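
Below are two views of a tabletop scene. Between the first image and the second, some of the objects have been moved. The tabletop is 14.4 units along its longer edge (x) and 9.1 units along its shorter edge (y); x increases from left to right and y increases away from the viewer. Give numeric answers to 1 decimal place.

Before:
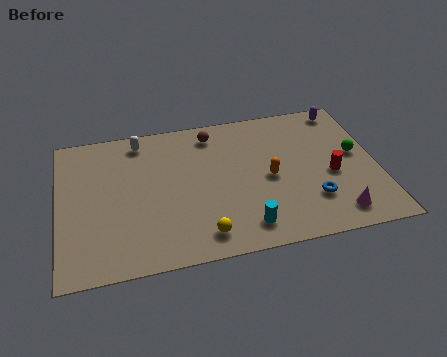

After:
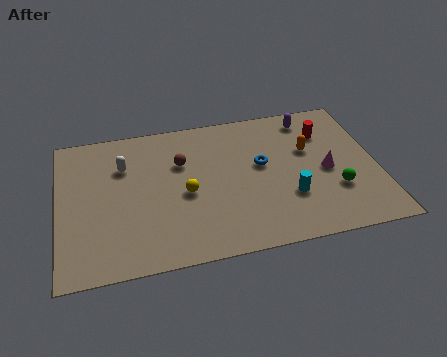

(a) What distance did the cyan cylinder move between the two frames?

2.5

The cyan cylinder was near (8.2, 1.5) before and (10.3, 2.9) after, so it travelled √(2.1² + 1.4²) ≈ 2.5 units.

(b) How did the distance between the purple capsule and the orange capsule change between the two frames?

-3.2

They were about 5.3 units apart before and 2.1 after — 3.2 units closer together.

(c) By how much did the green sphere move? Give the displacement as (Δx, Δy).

(-1.1, -2.1)

From the two frames, the green sphere sits at roughly (13.5, 5.0) before and (12.4, 2.9) after.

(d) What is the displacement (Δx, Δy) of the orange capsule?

(1.9, 1.4)

The orange capsule was at about (9.5, 4.3) and moved to about (11.4, 5.7).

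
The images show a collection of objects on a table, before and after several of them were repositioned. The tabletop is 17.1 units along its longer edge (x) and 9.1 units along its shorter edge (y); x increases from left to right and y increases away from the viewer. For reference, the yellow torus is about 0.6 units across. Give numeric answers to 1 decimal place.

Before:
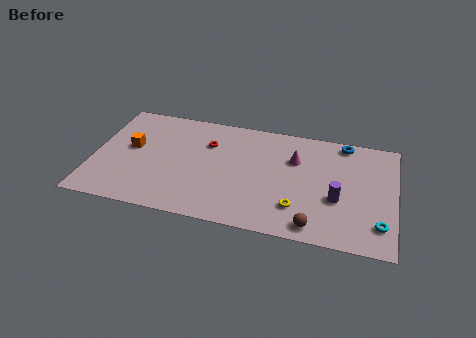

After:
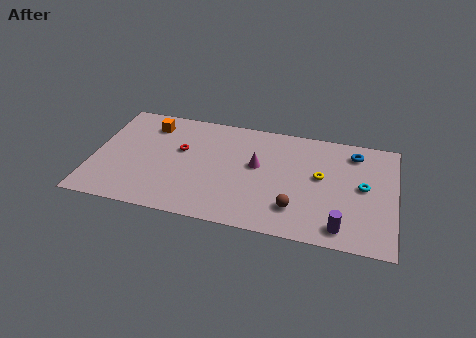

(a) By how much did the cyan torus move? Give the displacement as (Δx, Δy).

(-1.0, 2.8)

From the two frames, the cyan torus sits at roughly (16.3, 2.0) before and (15.3, 4.8) after.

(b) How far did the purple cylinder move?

2.2

The purple cylinder moved from about (13.9, 3.5) to (14.2, 1.3), a distance of √(0.3² + 2.2²) ≈ 2.2.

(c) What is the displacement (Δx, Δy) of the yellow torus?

(1.2, 2.8)

The yellow torus was at about (11.7, 2.3) and moved to about (12.9, 5.1).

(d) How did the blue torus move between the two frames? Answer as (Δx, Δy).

(0.6, -0.7)

The blue torus started near (14.1, 8.2) and ended near (14.7, 7.5).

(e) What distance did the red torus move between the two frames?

1.7

From (6.4, 6.4) to (4.9, 5.5), the red torus covered √(1.5² + 0.9²) ≈ 1.7 units.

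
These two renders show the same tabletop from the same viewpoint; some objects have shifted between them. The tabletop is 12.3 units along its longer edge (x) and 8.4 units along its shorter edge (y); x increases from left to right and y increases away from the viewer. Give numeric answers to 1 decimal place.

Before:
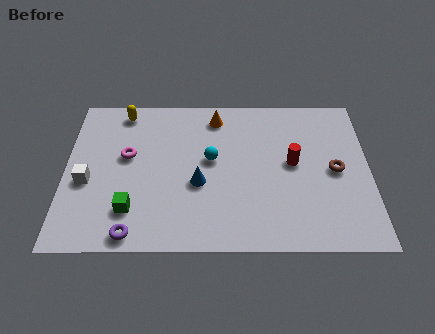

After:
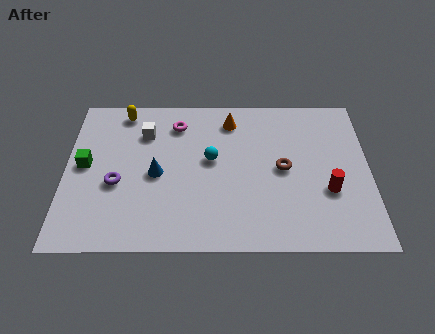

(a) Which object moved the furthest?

the white cube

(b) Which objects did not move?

the yellow capsule and the cyan sphere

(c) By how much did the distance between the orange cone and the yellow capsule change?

+0.6

They were about 3.8 units apart before and 4.4 after — 0.6 units further apart.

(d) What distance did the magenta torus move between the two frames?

2.7

The magenta torus moved from about (2.5, 4.9) to (4.5, 6.7), a distance of √(2.0² + 1.8²) ≈ 2.7.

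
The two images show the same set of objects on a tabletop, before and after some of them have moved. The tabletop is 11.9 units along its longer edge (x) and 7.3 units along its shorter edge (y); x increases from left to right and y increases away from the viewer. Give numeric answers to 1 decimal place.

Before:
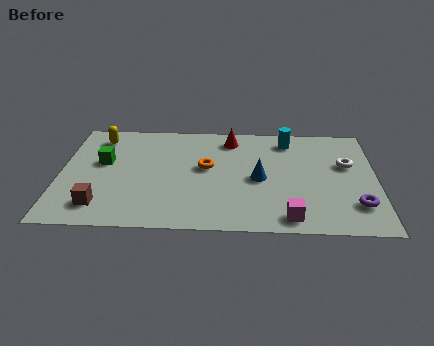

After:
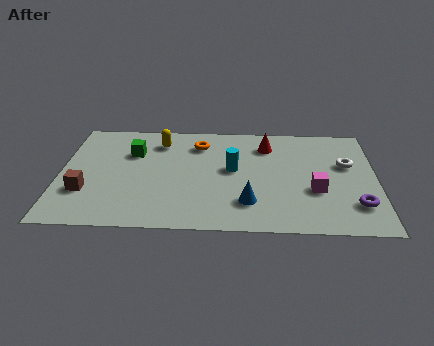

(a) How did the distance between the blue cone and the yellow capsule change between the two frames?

-1.4

Before: roughly 6.6 units apart; after: 5.2. That's 1.4 units closer together.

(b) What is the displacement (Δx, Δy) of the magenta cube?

(1.0, 1.8)

The magenta cube was at about (8.6, 0.9) and moved to about (9.6, 2.7).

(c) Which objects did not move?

the purple torus and the white torus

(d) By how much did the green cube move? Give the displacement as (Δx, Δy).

(1.1, 0.7)

The green cube was at about (1.6, 4.3) and moved to about (2.7, 5.0).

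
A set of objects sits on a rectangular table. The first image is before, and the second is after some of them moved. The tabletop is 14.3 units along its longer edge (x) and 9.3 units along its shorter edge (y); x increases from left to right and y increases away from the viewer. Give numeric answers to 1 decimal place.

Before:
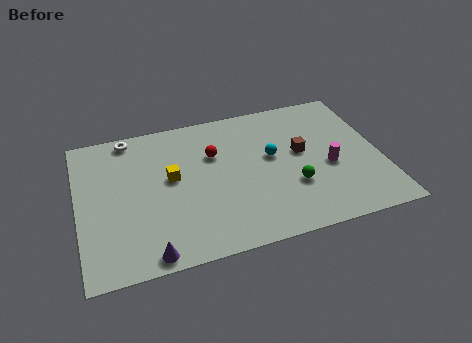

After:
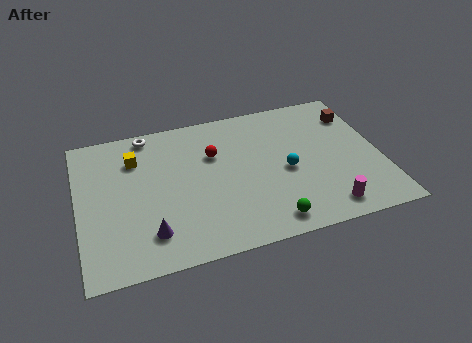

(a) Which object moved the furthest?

the brown cube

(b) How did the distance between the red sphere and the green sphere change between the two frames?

+0.8

They were about 4.7 units apart before and 5.5 after — 0.8 units further apart.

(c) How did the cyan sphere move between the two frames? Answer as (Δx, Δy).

(0.6, -1.1)

From the two frames, the cyan sphere sits at roughly (9.2, 5.3) before and (9.8, 4.2) after.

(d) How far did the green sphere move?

2.3

From (10.0, 3.1) to (8.7, 1.2), the green sphere covered √(1.3² + 1.9²) ≈ 2.3 units.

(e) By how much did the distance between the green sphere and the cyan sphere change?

+0.9

The distance was about 2.3 in the first image and 3.2 in the second, so they moved 0.9 units further apart.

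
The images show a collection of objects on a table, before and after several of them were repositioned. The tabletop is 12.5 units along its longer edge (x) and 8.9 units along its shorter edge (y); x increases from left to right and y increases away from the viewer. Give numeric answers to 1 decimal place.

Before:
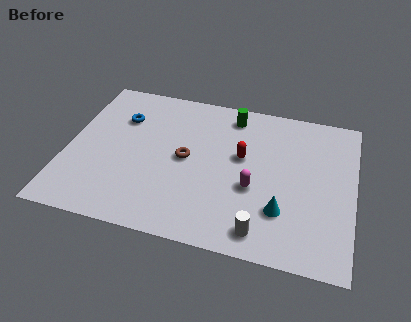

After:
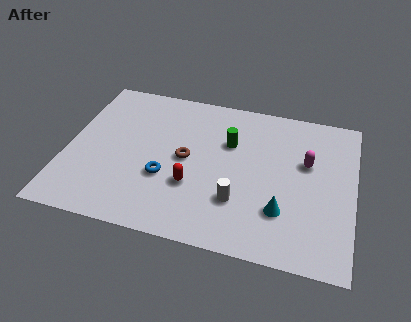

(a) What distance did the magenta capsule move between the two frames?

3.0

The magenta capsule moved from about (8.2, 3.5) to (10.4, 5.5), a distance of √(2.2² + 2.0²) ≈ 3.0.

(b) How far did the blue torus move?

3.8

From (2.2, 6.3) to (4.4, 3.2), the blue torus covered √(2.2² + 3.1²) ≈ 3.8 units.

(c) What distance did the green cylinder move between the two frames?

1.7

From (7.0, 7.6) to (7.0, 5.9), the green cylinder covered √(0.0² + 1.7²) ≈ 1.7 units.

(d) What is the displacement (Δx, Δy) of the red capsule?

(-2.0, -2.2)

The red capsule started near (7.6, 5.2) and ended near (5.6, 3.0).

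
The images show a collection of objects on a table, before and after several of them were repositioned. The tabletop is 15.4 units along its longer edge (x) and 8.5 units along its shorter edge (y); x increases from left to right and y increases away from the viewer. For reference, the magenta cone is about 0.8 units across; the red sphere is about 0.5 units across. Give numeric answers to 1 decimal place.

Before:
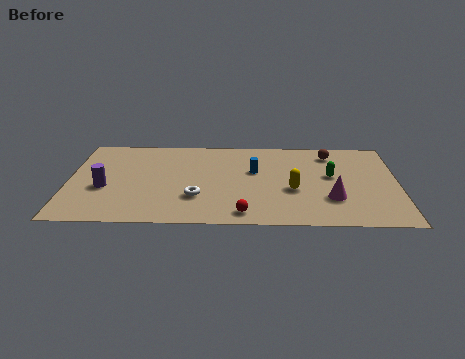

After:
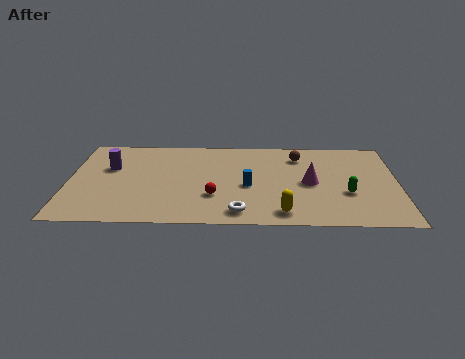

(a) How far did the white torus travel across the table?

2.4

The white torus moved from about (6.0, 2.6) to (8.0, 1.2), a distance of √(2.0² + 1.4²) ≈ 2.4.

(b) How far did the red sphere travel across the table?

2.1

From (8.2, 1.1) to (6.8, 2.7), the red sphere covered √(1.4² + 1.6²) ≈ 2.1 units.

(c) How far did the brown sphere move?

1.5

From (12.3, 7.0) to (10.8, 6.7), the brown sphere covered √(1.5² + 0.3²) ≈ 1.5 units.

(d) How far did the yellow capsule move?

2.3

From (10.5, 3.4) to (10.0, 1.2), the yellow capsule covered √(0.5² + 2.2²) ≈ 2.3 units.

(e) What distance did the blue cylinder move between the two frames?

1.5

The blue cylinder moved from about (8.7, 5.2) to (8.4, 3.7), a distance of √(0.3² + 1.5²) ≈ 1.5.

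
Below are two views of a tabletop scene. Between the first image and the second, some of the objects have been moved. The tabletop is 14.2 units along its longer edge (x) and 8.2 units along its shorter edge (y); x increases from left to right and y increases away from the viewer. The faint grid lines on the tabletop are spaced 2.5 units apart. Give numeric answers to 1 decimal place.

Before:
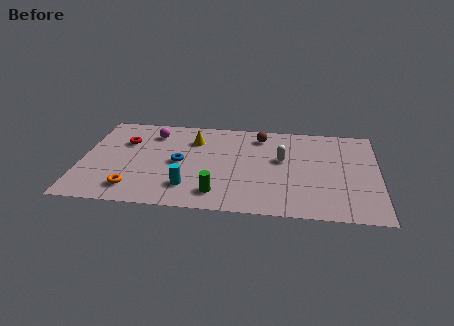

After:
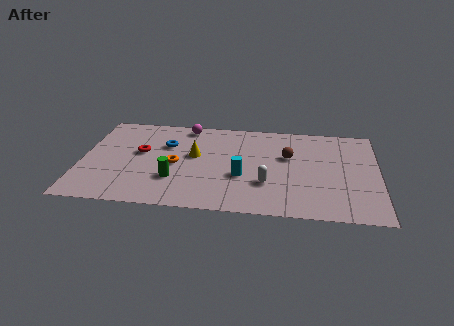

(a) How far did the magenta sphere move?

1.8

The magenta sphere was near (3.3, 6.5) before and (4.9, 7.3) after, so it travelled √(1.6² + 0.8²) ≈ 1.8 units.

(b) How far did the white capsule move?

2.3

The white capsule was near (9.6, 4.8) before and (8.9, 2.6) after, so it travelled √(0.7² + 2.2²) ≈ 2.3 units.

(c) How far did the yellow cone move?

1.4

From (5.3, 6.1) to (5.4, 4.7), the yellow cone covered √(0.1² + 1.4²) ≈ 1.4 units.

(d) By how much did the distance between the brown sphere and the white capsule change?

+0.4

The distance was about 2.3 in the first image and 2.7 in the second, so they moved 0.4 units further apart.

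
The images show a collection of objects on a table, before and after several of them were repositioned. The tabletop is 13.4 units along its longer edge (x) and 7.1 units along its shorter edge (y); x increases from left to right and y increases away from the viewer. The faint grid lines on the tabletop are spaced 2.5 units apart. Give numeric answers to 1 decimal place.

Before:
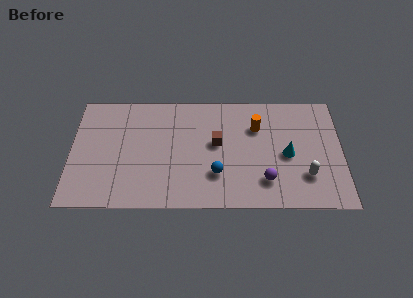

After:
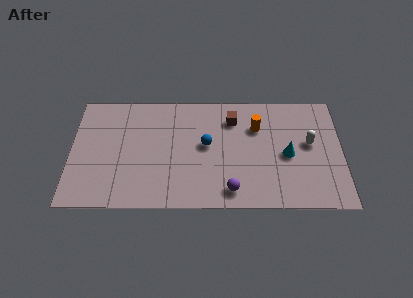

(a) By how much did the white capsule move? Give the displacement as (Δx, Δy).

(0.2, 2.0)

The white capsule was at about (11.6, 2.0) and moved to about (11.8, 4.0).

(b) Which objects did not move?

the cyan cone and the orange cylinder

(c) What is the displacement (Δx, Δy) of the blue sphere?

(-0.5, 1.8)

The blue sphere started near (7.2, 2.1) and ended near (6.7, 3.9).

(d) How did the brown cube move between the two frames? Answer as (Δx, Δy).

(0.8, 1.5)

The brown cube was at about (7.2, 4.0) and moved to about (8.0, 5.5).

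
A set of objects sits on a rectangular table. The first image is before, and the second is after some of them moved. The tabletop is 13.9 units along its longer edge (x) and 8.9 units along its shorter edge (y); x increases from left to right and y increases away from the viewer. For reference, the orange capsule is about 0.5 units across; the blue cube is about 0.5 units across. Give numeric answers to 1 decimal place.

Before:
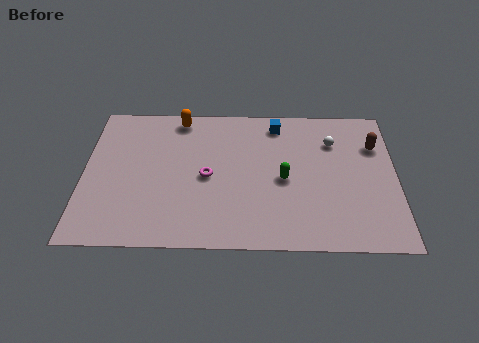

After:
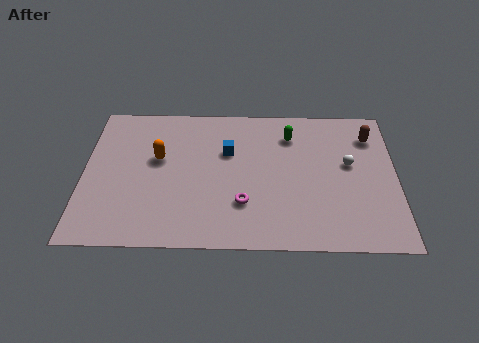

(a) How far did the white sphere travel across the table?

1.6

The white sphere was near (11.1, 6.5) before and (11.8, 5.1) after, so it travelled √(0.7² + 1.4²) ≈ 1.6 units.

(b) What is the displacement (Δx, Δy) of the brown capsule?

(-0.2, 0.6)

The brown capsule started near (13.0, 6.3) and ended near (12.8, 6.9).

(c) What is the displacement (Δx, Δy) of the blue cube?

(-2.2, -1.8)

The blue cube started near (8.6, 7.6) and ended near (6.4, 5.8).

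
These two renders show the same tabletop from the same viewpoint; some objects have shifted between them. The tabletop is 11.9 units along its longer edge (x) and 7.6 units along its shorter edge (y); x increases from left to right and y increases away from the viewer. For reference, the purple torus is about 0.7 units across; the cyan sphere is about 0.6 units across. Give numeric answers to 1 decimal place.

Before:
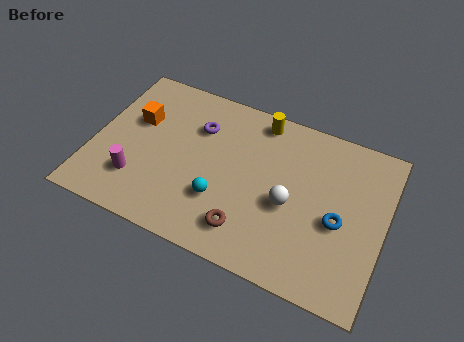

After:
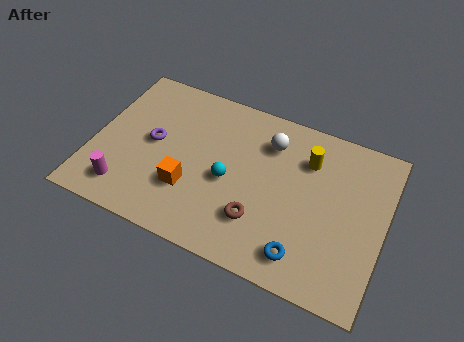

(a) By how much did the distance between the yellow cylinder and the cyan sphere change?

-0.7

The distance was about 4.4 in the first image and 3.7 in the second, so they moved 0.7 units closer together.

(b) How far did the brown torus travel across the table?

0.7

The brown torus moved from about (6.6, 1.5) to (7.0, 2.1), a distance of √(0.4² + 0.6²) ≈ 0.7.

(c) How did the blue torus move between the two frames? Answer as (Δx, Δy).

(-1.2, -2.0)

The blue torus was at about (10.1, 3.3) and moved to about (8.9, 1.3).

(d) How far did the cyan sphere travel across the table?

1.0

The cyan sphere was near (5.4, 2.4) before and (5.6, 3.4) after, so it travelled √(0.2² + 1.0²) ≈ 1.0 units.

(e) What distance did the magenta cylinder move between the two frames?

0.7

The magenta cylinder moved from about (2.0, 2.0) to (1.6, 1.4), a distance of √(0.4² + 0.6²) ≈ 0.7.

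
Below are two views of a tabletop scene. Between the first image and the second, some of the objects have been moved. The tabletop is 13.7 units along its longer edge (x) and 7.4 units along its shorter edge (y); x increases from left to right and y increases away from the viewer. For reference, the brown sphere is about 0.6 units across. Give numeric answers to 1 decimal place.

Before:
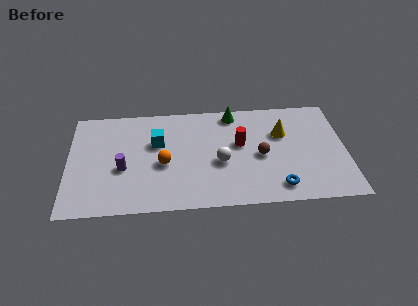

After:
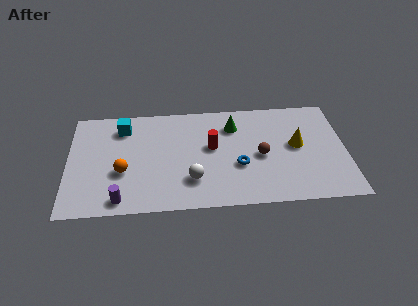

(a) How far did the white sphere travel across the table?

1.8

The white sphere was near (7.5, 3.1) before and (6.1, 2.0) after, so it travelled √(1.4² + 1.1²) ≈ 1.8 units.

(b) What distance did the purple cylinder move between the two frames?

2.1

The purple cylinder was near (2.7, 3.0) before and (2.6, 0.9) after, so it travelled √(0.1² + 2.1²) ≈ 2.1 units.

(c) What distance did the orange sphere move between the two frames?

2.0

The orange sphere was near (4.7, 3.2) before and (2.7, 2.8) after, so it travelled √(2.0² + 0.4²) ≈ 2.0 units.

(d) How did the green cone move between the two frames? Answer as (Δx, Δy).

(0.0, -0.9)

The green cone started near (8.2, 6.5) and ended near (8.2, 5.6).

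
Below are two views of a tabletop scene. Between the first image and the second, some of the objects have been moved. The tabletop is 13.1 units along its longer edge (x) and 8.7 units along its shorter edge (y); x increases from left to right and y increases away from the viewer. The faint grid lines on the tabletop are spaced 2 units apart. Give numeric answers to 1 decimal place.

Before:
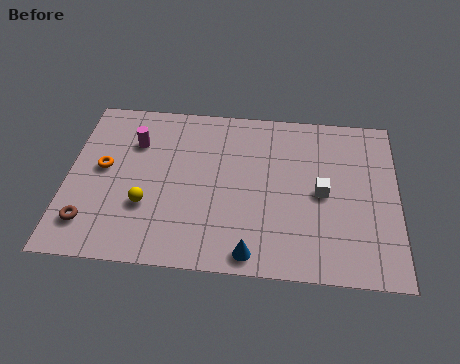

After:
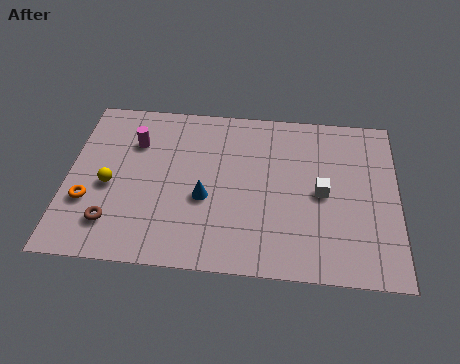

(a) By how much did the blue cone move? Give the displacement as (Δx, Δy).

(-1.9, 2.6)

The blue cone started near (7.4, 0.9) and ended near (5.5, 3.5).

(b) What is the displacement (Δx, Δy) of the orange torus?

(-0.5, -1.8)

From the two frames, the orange torus sits at roughly (1.4, 4.7) before and (0.9, 2.9) after.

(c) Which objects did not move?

the white cube and the magenta cylinder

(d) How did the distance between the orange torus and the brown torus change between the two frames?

-1.5

The distance was about 2.9 in the first image and 1.4 in the second, so they moved 1.5 units closer together.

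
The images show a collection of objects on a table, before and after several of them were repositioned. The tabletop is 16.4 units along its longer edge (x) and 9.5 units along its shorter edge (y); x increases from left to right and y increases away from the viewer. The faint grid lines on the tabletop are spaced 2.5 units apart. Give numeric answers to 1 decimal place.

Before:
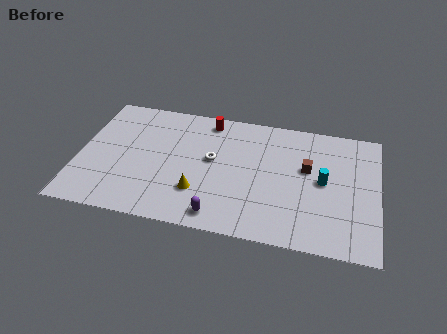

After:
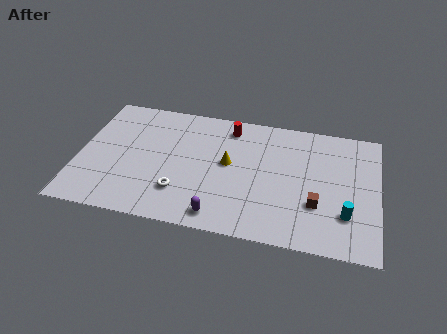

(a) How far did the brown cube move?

2.7

The brown cube was near (12.5, 5.7) before and (13.1, 3.1) after, so it travelled √(0.6² + 2.6²) ≈ 2.7 units.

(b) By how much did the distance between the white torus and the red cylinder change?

+3.0

They were about 3.0 units apart before and 6.0 after — 3.0 units further apart.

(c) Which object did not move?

the purple capsule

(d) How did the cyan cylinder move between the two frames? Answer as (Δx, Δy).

(1.3, -2.2)

The cyan cylinder started near (13.4, 4.9) and ended near (14.7, 2.7).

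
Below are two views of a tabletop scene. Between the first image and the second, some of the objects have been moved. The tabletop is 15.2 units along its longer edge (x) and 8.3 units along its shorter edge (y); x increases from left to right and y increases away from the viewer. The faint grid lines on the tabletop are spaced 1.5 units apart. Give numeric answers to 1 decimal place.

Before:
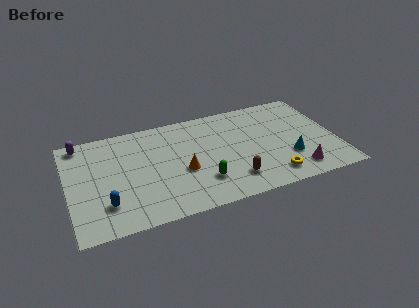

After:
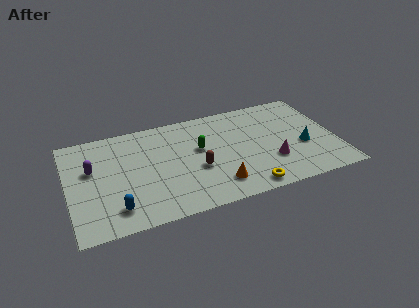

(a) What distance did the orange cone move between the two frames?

2.5

The orange cone moved from about (6.4, 3.4) to (8.2, 1.7), a distance of √(1.8² + 1.7²) ≈ 2.5.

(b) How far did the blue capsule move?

0.7

The blue capsule moved from about (2.0, 2.1) to (2.5, 1.6), a distance of √(0.5² + 0.5²) ≈ 0.7.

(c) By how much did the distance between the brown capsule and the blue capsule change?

-2.1

They were about 7.1 units apart before and 5.0 after — 2.1 units closer together.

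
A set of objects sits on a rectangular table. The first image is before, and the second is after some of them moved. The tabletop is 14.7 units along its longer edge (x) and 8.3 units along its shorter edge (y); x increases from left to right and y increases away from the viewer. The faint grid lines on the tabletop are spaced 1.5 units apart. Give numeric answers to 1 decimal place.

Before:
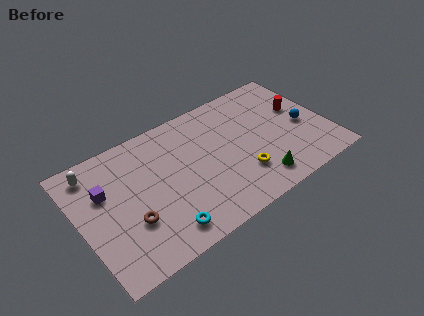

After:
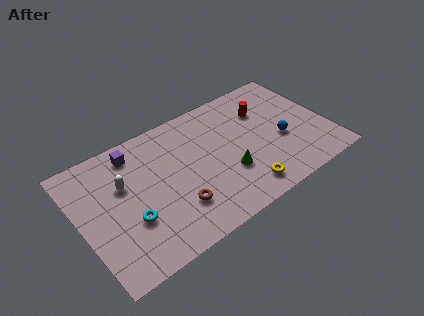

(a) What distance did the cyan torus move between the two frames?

2.3

The cyan torus was near (4.3, 1.3) before and (2.7, 2.9) after, so it travelled √(1.6² + 1.6²) ≈ 2.3 units.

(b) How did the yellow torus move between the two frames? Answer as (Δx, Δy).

(-0.1, -1.0)

The yellow torus was at about (9.2, 2.3) and moved to about (9.1, 1.3).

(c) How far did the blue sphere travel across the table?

1.4

From (13.3, 3.7) to (11.9, 3.4), the blue sphere covered √(1.4² + 0.3²) ≈ 1.4 units.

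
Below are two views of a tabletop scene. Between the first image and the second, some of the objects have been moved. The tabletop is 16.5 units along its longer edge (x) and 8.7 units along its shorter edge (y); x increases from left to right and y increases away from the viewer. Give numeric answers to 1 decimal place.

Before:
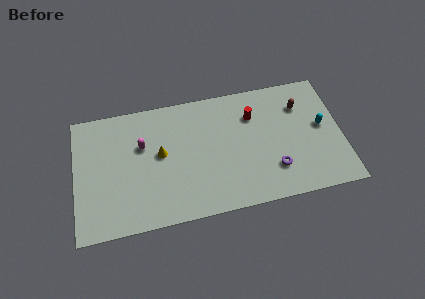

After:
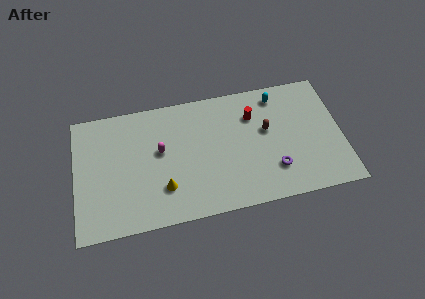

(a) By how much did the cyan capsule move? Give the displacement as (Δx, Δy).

(-2.6, 2.7)

From the two frames, the cyan capsule sits at roughly (15.3, 4.7) before and (12.7, 7.4) after.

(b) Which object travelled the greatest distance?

the cyan capsule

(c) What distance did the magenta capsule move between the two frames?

1.3

The magenta capsule was near (4.2, 5.6) before and (5.3, 5.0) after, so it travelled √(1.1² + 0.6²) ≈ 1.3 units.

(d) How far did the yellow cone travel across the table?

2.4

The yellow cone was near (5.3, 4.8) before and (5.4, 2.4) after, so it travelled √(0.1² + 2.4²) ≈ 2.4 units.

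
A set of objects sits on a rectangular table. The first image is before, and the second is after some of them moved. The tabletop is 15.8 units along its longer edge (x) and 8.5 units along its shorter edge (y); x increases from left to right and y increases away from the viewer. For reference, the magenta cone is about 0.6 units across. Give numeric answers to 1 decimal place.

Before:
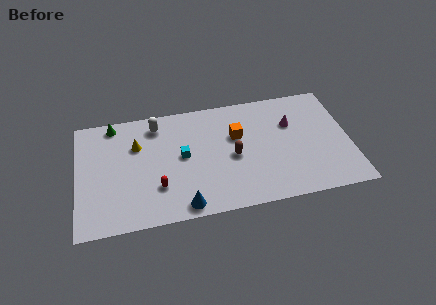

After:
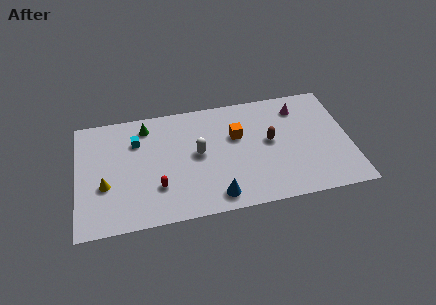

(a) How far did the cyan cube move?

3.1

From (6.1, 4.5) to (3.5, 6.1), the cyan cube covered √(2.6² + 1.6²) ≈ 3.1 units.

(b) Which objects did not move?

the red capsule and the orange cube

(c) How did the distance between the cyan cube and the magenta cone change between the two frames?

+3.0

They were about 6.5 units apart before and 9.5 after — 3.0 units further apart.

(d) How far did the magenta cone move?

1.2

The magenta cone moved from about (12.5, 5.7) to (13.0, 6.8), a distance of √(0.5² + 1.1²) ≈ 1.2.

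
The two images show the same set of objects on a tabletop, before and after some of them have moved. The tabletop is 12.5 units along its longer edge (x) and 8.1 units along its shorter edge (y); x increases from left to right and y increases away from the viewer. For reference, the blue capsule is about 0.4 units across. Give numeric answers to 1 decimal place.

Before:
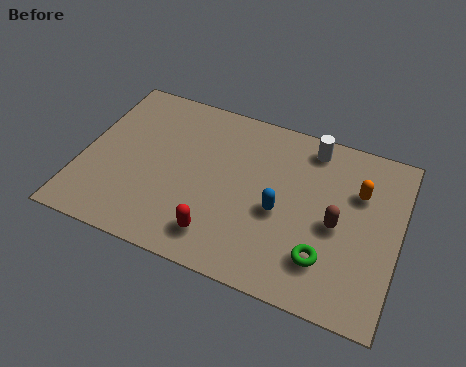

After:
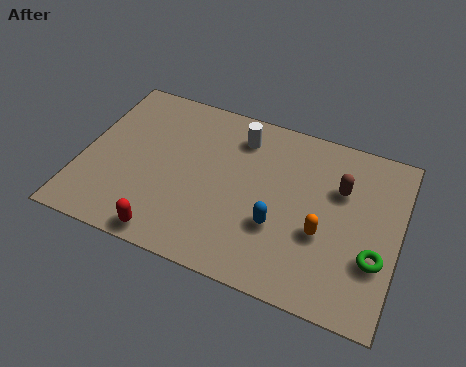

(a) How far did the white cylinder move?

2.8

The white cylinder moved from about (8.8, 7.0) to (6.0, 6.5), a distance of √(2.8² + 0.5²) ≈ 2.8.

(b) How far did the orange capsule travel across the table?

2.7

From (10.8, 5.5) to (9.6, 3.1), the orange capsule covered √(1.2² + 2.4²) ≈ 2.7 units.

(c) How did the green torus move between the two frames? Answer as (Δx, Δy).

(1.9, 0.7)

From the two frames, the green torus sits at roughly (9.8, 2.0) before and (11.7, 2.7) after.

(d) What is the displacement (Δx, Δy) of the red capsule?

(-1.9, -0.7)

From the two frames, the red capsule sits at roughly (5.7, 1.5) before and (3.8, 0.8) after.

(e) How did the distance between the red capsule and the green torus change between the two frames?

+4.0

They were about 4.1 units apart before and 8.1 after — 4.0 units further apart.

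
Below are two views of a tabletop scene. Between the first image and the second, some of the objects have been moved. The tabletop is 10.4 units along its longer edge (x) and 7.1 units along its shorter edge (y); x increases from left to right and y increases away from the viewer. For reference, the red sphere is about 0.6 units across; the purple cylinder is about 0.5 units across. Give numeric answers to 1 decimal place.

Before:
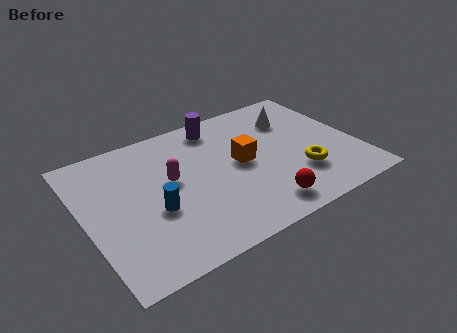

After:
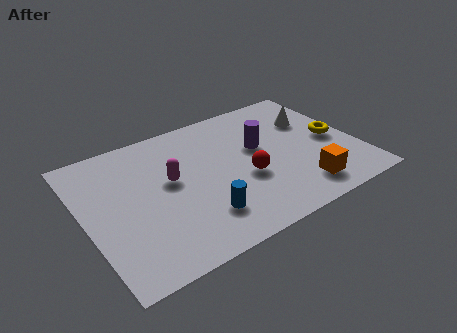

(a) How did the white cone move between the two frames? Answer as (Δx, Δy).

(0.7, -0.4)

From the two frames, the white cone sits at roughly (8.3, 5.2) before and (9.0, 4.8) after.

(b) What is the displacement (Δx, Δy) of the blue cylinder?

(1.6, -1.1)

From the two frames, the blue cylinder sits at roughly (2.5, 2.8) before and (4.1, 1.7) after.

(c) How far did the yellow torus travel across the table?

2.1

The yellow torus moved from about (8.0, 2.1) to (9.6, 3.4), a distance of √(1.6² + 1.3²) ≈ 2.1.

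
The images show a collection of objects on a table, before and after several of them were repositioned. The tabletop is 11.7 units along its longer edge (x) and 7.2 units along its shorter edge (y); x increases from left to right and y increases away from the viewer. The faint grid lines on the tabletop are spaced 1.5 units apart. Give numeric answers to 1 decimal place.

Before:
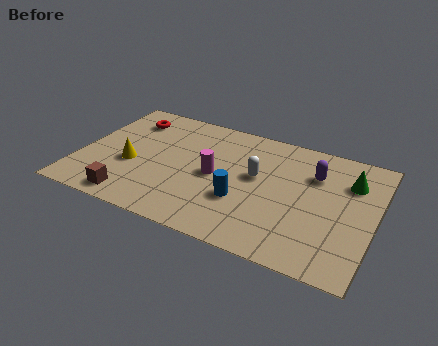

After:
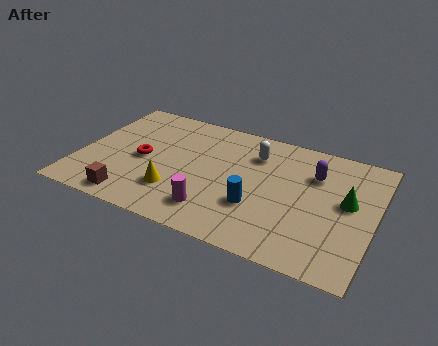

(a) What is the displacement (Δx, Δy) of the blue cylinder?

(0.6, -0.1)

From the two frames, the blue cylinder sits at roughly (6.6, 2.5) before and (7.2, 2.4) after.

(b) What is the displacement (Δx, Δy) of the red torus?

(0.9, -2.3)

The red torus started near (1.6, 5.7) and ended near (2.5, 3.4).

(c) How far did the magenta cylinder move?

2.0

The magenta cylinder was near (5.4, 3.5) before and (5.6, 1.5) after, so it travelled √(0.2² + 2.0²) ≈ 2.0 units.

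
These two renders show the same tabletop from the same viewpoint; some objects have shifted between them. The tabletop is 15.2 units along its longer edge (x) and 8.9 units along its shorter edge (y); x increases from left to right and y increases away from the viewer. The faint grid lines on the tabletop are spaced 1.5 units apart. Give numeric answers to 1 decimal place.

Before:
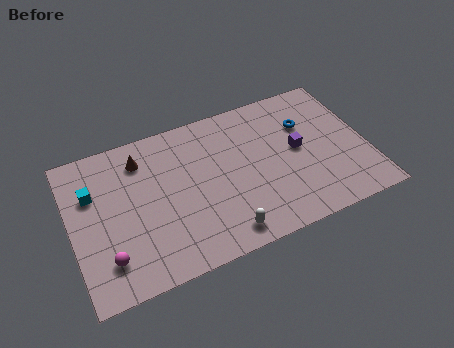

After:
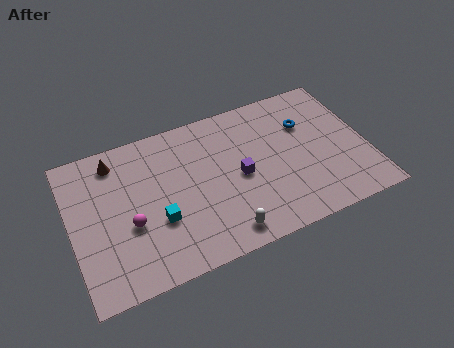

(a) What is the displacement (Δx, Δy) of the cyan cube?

(3.1, -2.8)

The cyan cube started near (1.2, 6.0) and ended near (4.3, 3.2).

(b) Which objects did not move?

the white capsule and the blue torus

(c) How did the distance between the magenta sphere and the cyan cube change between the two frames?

-2.6

Before: roughly 4.0 units apart; after: 1.4. That's 2.6 units closer together.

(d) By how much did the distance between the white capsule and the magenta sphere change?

-0.8

The distance was about 5.9 in the first image and 5.1 in the second, so they moved 0.8 units closer together.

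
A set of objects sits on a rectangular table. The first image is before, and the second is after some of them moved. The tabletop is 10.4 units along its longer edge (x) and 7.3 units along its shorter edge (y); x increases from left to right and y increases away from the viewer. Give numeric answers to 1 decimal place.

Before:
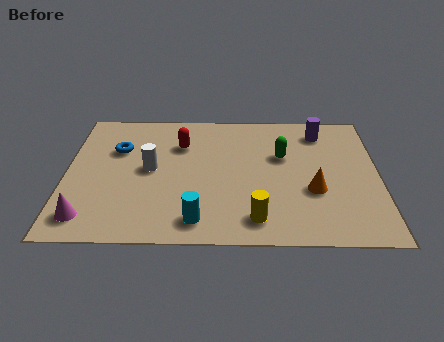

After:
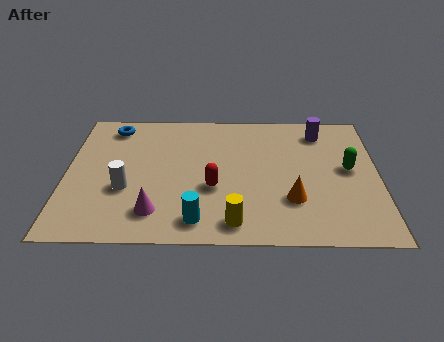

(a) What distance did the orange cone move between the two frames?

0.9

The orange cone was near (8.2, 2.7) before and (7.5, 2.2) after, so it travelled √(0.7² + 0.5²) ≈ 0.9 units.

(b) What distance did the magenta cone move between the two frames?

2.2

The magenta cone moved from about (0.8, 1.2) to (3.0, 1.5), a distance of √(2.2² + 0.3²) ≈ 2.2.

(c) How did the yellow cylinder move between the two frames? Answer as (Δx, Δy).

(-0.7, -0.2)

From the two frames, the yellow cylinder sits at roughly (6.3, 1.2) before and (5.6, 1.0) after.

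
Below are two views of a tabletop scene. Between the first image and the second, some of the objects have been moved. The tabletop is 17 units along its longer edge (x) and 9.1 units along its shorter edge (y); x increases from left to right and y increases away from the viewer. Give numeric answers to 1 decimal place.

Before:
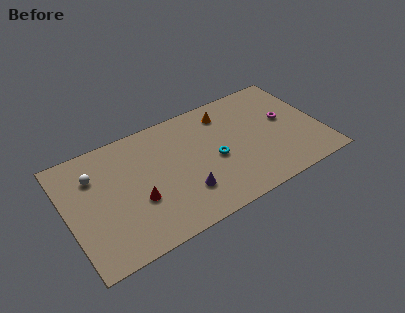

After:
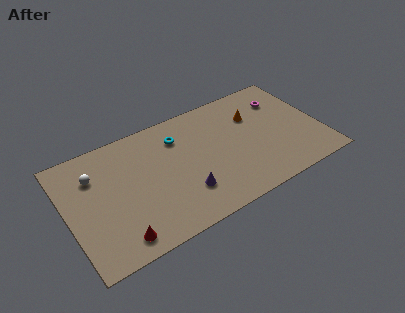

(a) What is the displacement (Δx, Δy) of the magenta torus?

(0.1, 1.7)

The magenta torus started near (14.8, 5.1) and ended near (14.9, 6.8).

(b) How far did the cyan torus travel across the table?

3.5

From (9.8, 4.1) to (7.7, 6.9), the cyan torus covered √(2.1² + 2.8²) ≈ 3.5 units.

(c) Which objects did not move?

the white sphere and the purple cone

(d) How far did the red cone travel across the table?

2.6

The red cone was near (4.5, 3.4) before and (2.9, 1.3) after, so it travelled √(1.6² + 2.1²) ≈ 2.6 units.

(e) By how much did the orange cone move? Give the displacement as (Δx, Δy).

(1.8, -1.1)

The orange cone was at about (11.0, 7.4) and moved to about (12.8, 6.3).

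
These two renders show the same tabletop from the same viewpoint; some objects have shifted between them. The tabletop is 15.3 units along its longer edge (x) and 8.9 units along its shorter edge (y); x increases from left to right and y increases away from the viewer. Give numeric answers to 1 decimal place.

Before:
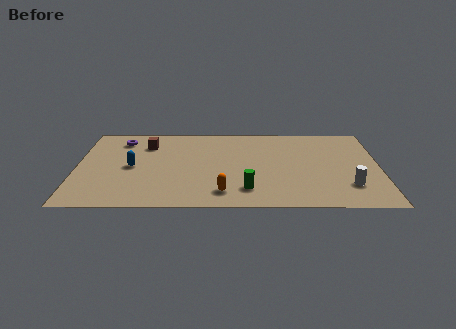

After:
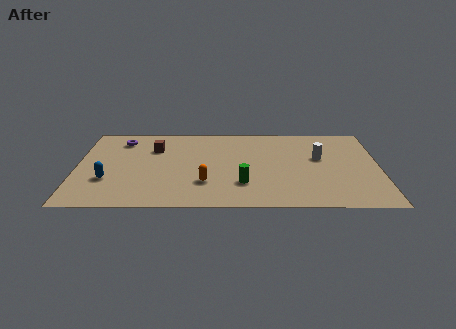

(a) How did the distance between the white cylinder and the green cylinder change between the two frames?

-0.3

Before: roughly 5.1 units apart; after: 4.8. That's 0.3 units closer together.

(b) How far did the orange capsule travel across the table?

1.3

The orange capsule moved from about (7.4, 1.6) to (6.5, 2.6), a distance of √(0.9² + 1.0²) ≈ 1.3.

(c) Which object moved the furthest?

the white cylinder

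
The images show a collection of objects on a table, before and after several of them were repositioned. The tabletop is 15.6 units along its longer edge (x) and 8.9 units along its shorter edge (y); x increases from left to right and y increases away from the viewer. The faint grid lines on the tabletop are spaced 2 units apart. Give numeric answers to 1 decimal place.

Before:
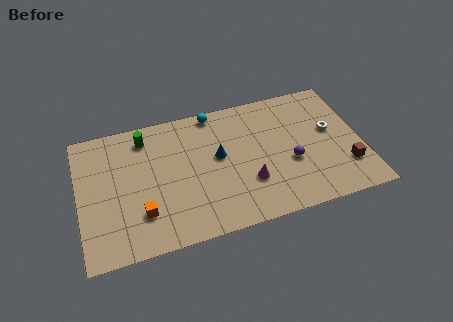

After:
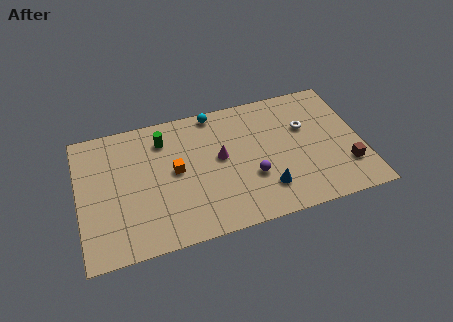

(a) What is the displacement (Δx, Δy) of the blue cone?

(2.4, -2.9)

The blue cone was at about (7.7, 5.0) and moved to about (10.1, 2.1).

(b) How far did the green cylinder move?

1.1

From (3.8, 7.4) to (4.8, 7.0), the green cylinder covered √(1.0² + 0.4²) ≈ 1.1 units.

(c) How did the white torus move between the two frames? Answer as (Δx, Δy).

(-1.4, 0.6)

The white torus started near (14.0, 5.1) and ended near (12.6, 5.7).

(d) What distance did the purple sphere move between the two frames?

2.2

From (11.6, 3.5) to (9.4, 3.1), the purple sphere covered √(2.2² + 0.4²) ≈ 2.2 units.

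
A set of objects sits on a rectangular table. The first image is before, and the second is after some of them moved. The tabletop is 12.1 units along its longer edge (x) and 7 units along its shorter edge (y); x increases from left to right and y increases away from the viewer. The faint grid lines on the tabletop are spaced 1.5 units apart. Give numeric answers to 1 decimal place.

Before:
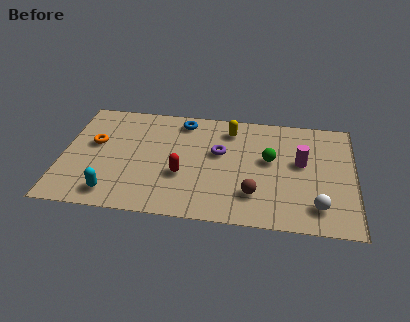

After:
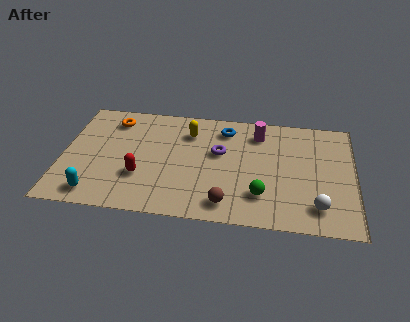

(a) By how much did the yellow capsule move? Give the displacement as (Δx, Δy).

(-1.7, -0.4)

The yellow capsule started near (6.9, 5.7) and ended near (5.2, 5.3).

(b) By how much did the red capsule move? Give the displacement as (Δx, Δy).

(-1.7, -0.3)

From the two frames, the red capsule sits at roughly (5.0, 2.6) before and (3.3, 2.3) after.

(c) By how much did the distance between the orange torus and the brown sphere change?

-0.4

The distance was about 7.1 in the first image and 6.7 in the second, so they moved 0.4 units closer together.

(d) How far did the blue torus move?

1.8

The blue torus was near (4.9, 6.0) before and (6.7, 5.7) after, so it travelled √(1.8² + 0.3²) ≈ 1.8 units.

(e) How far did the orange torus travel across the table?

1.7

From (1.3, 4.1) to (2.0, 5.7), the orange torus covered √(0.7² + 1.6²) ≈ 1.7 units.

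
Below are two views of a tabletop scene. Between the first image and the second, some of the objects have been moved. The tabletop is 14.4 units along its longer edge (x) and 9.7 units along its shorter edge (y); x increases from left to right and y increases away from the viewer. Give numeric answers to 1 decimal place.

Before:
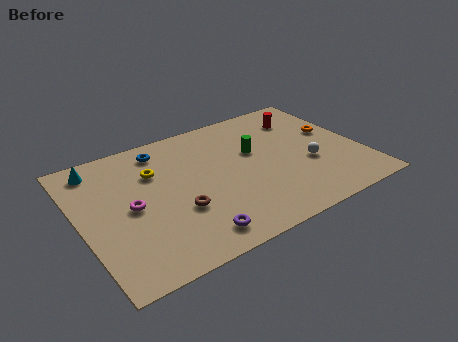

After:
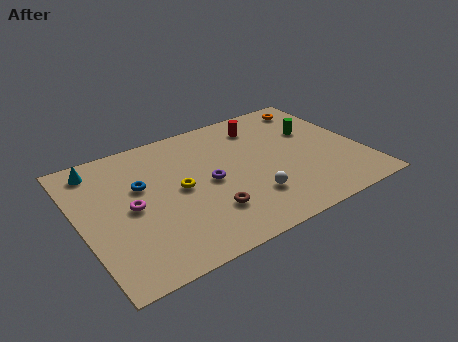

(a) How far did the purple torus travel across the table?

3.6

From (5.1, 1.4) to (6.5, 4.7), the purple torus covered √(1.4² + 3.3²) ≈ 3.6 units.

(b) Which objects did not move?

the magenta torus and the cyan cone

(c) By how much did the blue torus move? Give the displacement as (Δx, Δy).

(-1.4, -2.2)

The blue torus started near (4.6, 8.2) and ended near (3.2, 6.0).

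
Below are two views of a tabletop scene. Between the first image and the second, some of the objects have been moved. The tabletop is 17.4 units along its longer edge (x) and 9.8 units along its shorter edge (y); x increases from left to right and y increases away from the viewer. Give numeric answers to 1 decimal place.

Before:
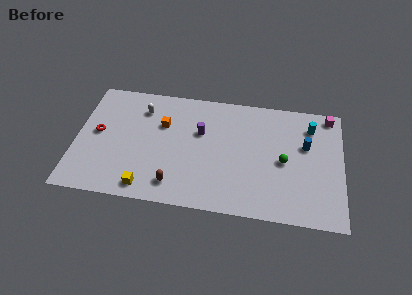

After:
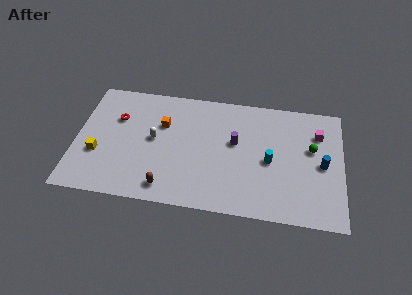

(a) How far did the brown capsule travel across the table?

0.6

From (6.6, 1.7) to (6.1, 1.4), the brown capsule covered √(0.5² + 0.3²) ≈ 0.6 units.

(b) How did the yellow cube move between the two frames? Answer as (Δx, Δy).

(-3.3, 2.3)

The yellow cube was at about (4.8, 1.2) and moved to about (1.5, 3.5).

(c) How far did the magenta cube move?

1.7

The magenta cube moved from about (16.5, 8.8) to (15.8, 7.2), a distance of √(0.7² + 1.6²) ≈ 1.7.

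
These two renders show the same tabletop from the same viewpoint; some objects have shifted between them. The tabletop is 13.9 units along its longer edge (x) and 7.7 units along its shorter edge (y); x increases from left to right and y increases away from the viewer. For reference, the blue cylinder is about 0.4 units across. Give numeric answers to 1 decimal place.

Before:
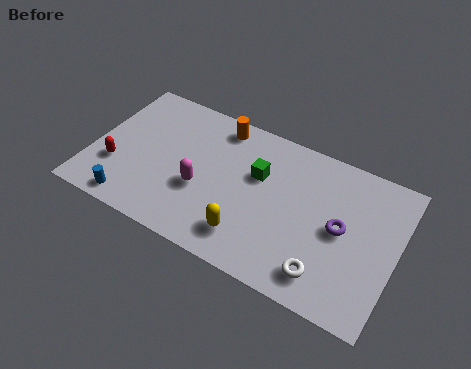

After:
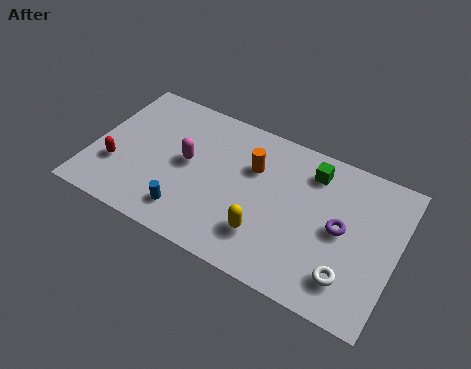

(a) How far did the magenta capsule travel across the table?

1.4

The magenta capsule was near (5.1, 3.0) before and (4.3, 4.1) after, so it travelled √(0.8² + 1.1²) ≈ 1.4 units.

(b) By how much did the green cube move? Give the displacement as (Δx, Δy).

(2.3, 1.3)

The green cube was at about (7.5, 4.9) and moved to about (9.8, 6.2).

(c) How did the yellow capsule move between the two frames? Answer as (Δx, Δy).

(0.7, 0.4)

The yellow capsule was at about (7.5, 1.6) and moved to about (8.2, 2.0).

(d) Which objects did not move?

the red capsule and the purple torus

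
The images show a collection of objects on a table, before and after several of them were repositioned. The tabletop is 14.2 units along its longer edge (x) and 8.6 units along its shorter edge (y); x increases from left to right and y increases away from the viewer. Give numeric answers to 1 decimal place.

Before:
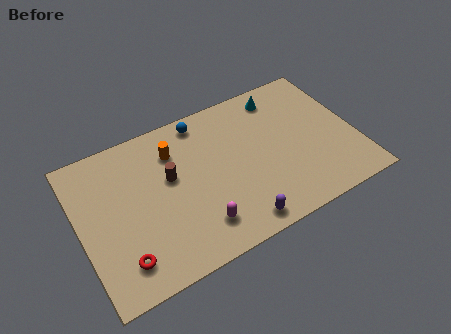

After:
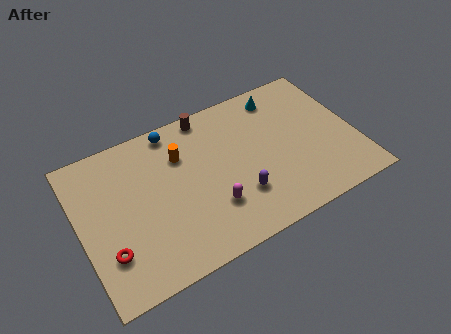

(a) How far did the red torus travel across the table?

0.9

The red torus was near (1.8, 1.7) before and (1.2, 2.4) after, so it travelled √(0.6² + 0.7²) ≈ 0.9 units.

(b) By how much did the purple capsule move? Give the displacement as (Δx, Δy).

(0.3, 1.5)

From the two frames, the purple capsule sits at roughly (7.6, 1.0) before and (7.9, 2.5) after.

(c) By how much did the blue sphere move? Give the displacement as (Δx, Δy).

(-1.5, 0.1)

The blue sphere was at about (6.7, 7.6) and moved to about (5.2, 7.7).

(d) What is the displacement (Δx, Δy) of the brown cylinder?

(2.3, 2.7)

The brown cylinder was at about (4.7, 5.1) and moved to about (7.0, 7.8).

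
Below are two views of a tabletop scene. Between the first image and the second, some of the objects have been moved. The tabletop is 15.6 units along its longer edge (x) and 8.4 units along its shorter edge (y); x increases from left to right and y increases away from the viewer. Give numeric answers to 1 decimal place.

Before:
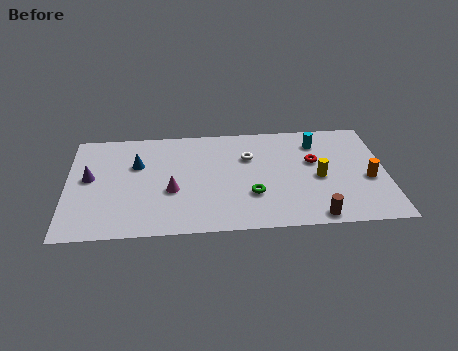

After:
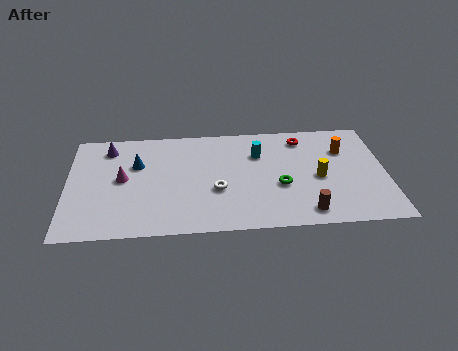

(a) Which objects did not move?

the yellow cylinder and the blue cone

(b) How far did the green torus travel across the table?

1.5

The green torus was near (9.0, 2.7) before and (10.4, 3.3) after, so it travelled √(1.4² + 0.6²) ≈ 1.5 units.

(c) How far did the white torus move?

3.0

The white torus was near (8.9, 5.7) before and (7.3, 3.2) after, so it travelled √(1.6² + 2.5²) ≈ 3.0 units.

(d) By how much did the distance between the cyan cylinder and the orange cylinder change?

+0.3

They were about 3.9 units apart before and 4.2 after — 0.3 units further apart.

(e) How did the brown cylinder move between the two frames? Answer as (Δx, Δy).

(-0.4, 0.4)

The brown cylinder was at about (12.0, 0.8) and moved to about (11.6, 1.2).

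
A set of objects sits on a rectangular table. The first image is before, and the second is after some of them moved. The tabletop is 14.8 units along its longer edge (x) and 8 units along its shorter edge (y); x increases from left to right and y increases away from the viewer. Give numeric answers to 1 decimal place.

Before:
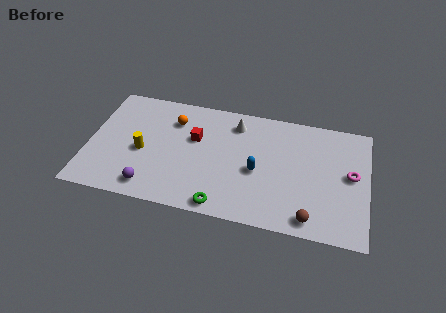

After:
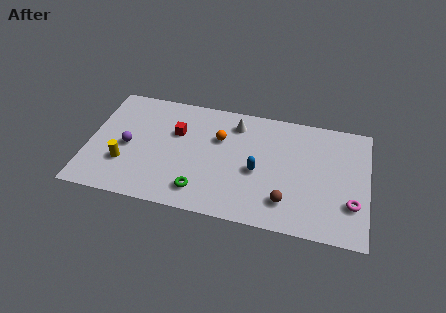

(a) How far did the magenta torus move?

1.9

From (13.9, 4.3) to (14.0, 2.4), the magenta torus covered √(0.1² + 1.9²) ≈ 1.9 units.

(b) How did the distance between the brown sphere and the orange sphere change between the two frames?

-3.9

Before: roughly 9.0 units apart; after: 5.1. That's 3.9 units closer together.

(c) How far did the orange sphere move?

2.6

From (4.4, 6.0) to (6.9, 5.3), the orange sphere covered √(2.5² + 0.7²) ≈ 2.6 units.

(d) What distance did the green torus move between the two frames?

1.4

The green torus was near (7.3, 0.8) before and (6.1, 1.5) after, so it travelled √(1.2² + 0.7²) ≈ 1.4 units.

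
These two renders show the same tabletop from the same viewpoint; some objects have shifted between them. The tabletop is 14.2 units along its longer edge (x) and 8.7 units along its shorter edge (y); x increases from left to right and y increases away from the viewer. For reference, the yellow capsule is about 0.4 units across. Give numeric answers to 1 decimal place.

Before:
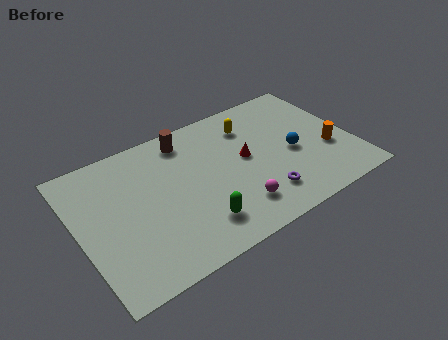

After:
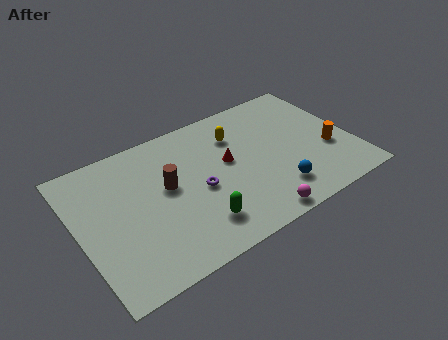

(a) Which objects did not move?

the green capsule and the orange cylinder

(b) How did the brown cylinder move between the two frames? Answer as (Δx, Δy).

(-1.4, -2.5)

The brown cylinder started near (6.0, 7.4) and ended near (4.6, 4.9).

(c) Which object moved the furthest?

the purple torus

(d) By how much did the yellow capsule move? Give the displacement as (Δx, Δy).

(-0.8, -0.3)

From the two frames, the yellow capsule sits at roughly (9.3, 6.7) before and (8.5, 6.4) after.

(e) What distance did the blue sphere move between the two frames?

2.4

From (11.1, 3.9) to (9.8, 1.9), the blue sphere covered √(1.3² + 2.0²) ≈ 2.4 units.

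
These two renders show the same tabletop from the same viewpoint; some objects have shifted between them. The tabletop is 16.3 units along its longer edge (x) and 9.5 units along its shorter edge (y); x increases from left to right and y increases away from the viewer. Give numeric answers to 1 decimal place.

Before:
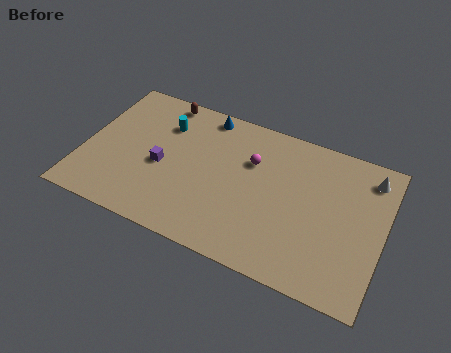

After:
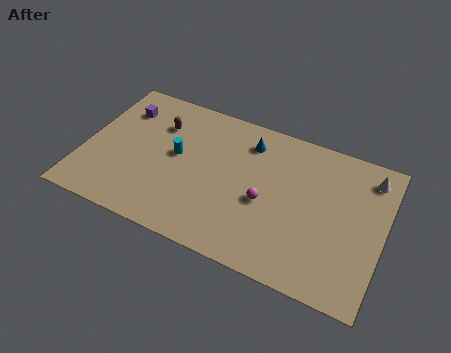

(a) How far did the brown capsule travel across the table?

1.7

The brown capsule moved from about (3.8, 8.6) to (3.8, 6.9), a distance of √(0.0² + 1.7²) ≈ 1.7.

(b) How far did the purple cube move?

4.0

The purple cube moved from about (4.3, 4.2) to (1.7, 7.2), a distance of √(2.6² + 3.0²) ≈ 4.0.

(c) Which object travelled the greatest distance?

the purple cube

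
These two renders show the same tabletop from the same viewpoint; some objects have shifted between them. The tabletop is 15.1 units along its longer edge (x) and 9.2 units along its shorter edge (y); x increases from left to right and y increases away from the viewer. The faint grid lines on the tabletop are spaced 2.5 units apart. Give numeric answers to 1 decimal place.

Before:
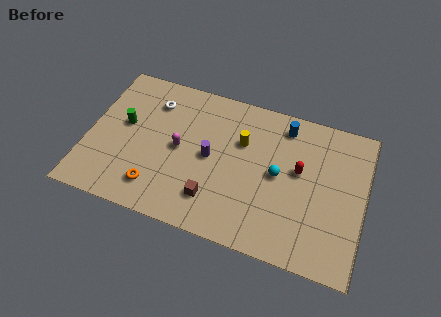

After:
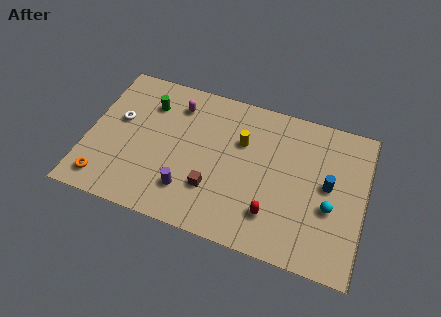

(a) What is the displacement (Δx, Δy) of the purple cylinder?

(-1.0, -2.4)

The purple cylinder was at about (6.7, 4.6) and moved to about (5.7, 2.2).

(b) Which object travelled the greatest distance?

the blue cylinder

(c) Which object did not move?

the yellow cylinder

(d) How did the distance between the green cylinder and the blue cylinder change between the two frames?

+1.2

Before: roughly 9.0 units apart; after: 10.2. That's 1.2 units further apart.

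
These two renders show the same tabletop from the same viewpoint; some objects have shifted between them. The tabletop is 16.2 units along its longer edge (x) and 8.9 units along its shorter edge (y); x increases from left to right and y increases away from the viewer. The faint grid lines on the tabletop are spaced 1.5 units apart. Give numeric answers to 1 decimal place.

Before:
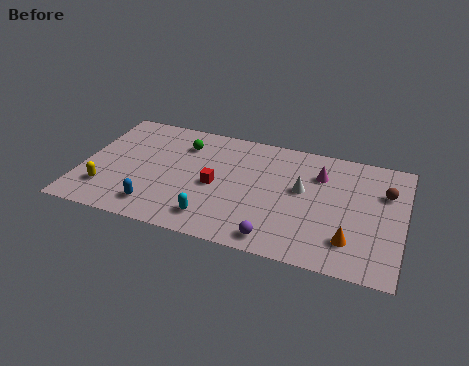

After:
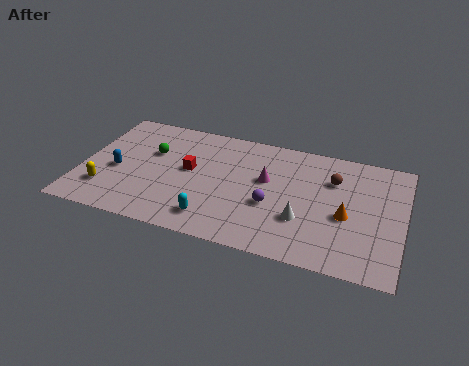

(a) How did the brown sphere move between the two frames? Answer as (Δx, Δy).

(-2.6, 0.2)

The brown sphere started near (15.2, 6.1) and ended near (12.6, 6.3).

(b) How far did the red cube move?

1.6

From (6.8, 4.1) to (5.4, 4.9), the red cube covered √(1.4² + 0.8²) ≈ 1.6 units.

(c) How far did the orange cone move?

1.7

From (13.7, 2.1) to (13.4, 3.8), the orange cone covered √(0.3² + 1.7²) ≈ 1.7 units.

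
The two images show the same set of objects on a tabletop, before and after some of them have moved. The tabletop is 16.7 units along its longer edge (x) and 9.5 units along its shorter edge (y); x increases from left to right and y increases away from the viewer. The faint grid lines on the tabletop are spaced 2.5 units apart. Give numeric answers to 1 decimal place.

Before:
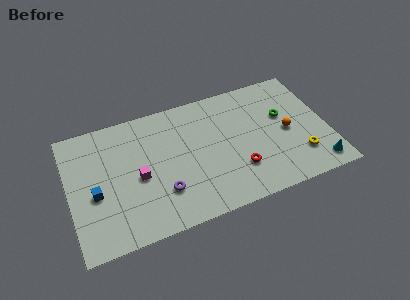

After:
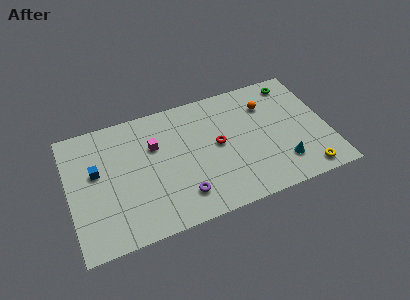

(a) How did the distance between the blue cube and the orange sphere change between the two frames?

-1.2

The distance was about 12.5 in the first image and 11.3 in the second, so they moved 1.2 units closer together.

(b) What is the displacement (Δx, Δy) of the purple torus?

(1.2, -0.7)

From the two frames, the purple torus sits at roughly (5.8, 2.7) before and (7.0, 2.0) after.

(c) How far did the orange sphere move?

2.7

The orange sphere moved from about (14.1, 4.5) to (13.0, 7.0), a distance of √(1.1² + 2.5²) ≈ 2.7.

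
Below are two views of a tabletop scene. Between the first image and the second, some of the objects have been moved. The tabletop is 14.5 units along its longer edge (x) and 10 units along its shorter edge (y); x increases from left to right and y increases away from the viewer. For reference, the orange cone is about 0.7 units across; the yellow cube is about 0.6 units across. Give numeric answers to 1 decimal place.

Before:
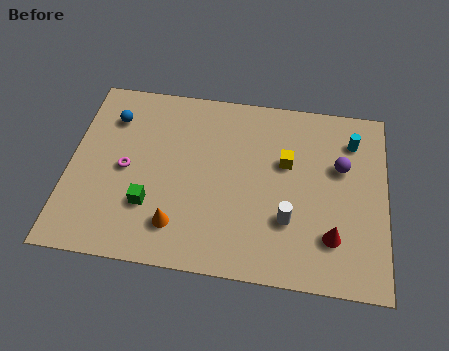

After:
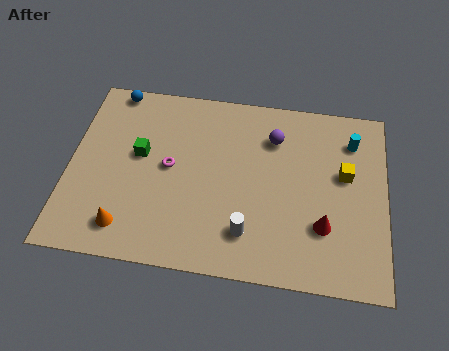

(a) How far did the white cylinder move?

2.0

From (10.1, 3.1) to (8.3, 2.2), the white cylinder covered √(1.8² + 0.9²) ≈ 2.0 units.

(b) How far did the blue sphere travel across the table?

1.6

The blue sphere moved from about (1.8, 7.6) to (1.8, 9.2), a distance of √(0.0² + 1.6²) ≈ 1.6.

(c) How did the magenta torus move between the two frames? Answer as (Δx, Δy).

(2.0, 0.4)

From the two frames, the magenta torus sits at roughly (2.6, 4.8) before and (4.6, 5.2) after.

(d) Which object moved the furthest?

the purple sphere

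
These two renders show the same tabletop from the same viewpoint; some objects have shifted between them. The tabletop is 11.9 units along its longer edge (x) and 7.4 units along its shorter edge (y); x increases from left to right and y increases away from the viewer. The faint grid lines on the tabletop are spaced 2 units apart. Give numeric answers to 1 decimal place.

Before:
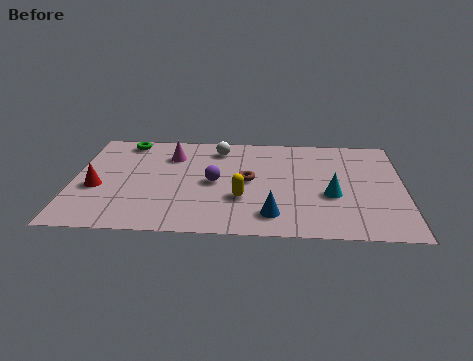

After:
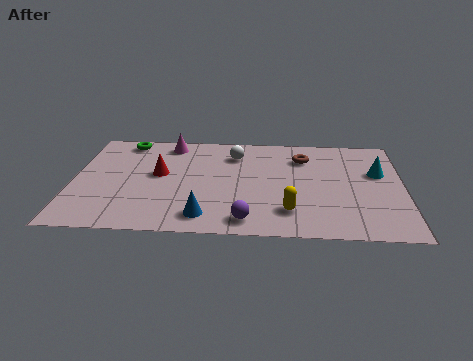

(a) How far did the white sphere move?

0.7

The white sphere was near (5.2, 6.1) before and (5.8, 5.7) after, so it travelled √(0.6² + 0.4²) ≈ 0.7 units.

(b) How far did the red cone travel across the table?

2.5

From (0.9, 3.0) to (3.1, 4.1), the red cone covered √(2.2² + 1.1²) ≈ 2.5 units.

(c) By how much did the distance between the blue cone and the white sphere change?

-0.5

The distance was about 5.1 in the first image and 4.6 in the second, so they moved 0.5 units closer together.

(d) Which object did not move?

the green torus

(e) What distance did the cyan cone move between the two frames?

2.4

From (9.3, 2.9) to (11.0, 4.6), the cyan cone covered √(1.7² + 1.7²) ≈ 2.4 units.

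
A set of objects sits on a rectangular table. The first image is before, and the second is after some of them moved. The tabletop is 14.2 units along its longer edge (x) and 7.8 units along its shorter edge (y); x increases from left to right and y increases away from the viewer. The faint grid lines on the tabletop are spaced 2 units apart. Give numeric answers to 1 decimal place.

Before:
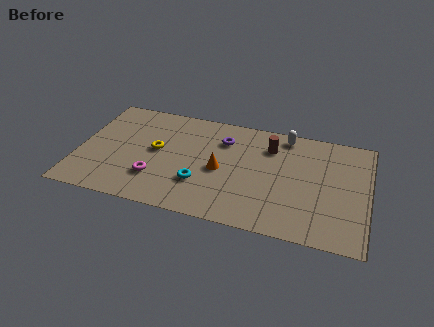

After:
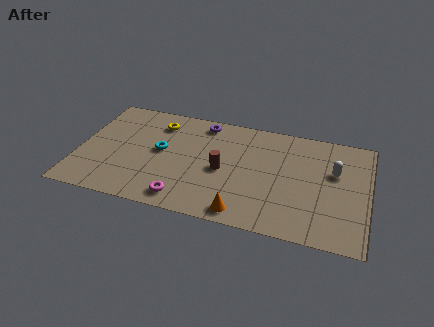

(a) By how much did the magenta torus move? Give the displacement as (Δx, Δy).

(1.5, -1.1)

From the two frames, the magenta torus sits at roughly (3.9, 2.2) before and (5.4, 1.1) after.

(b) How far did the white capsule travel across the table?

3.2

The white capsule moved from about (10.0, 6.9) to (12.5, 4.9), a distance of √(2.5² + 2.0²) ≈ 3.2.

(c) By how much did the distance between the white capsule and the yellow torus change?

+2.1

They were about 6.8 units apart before and 8.9 after — 2.1 units further apart.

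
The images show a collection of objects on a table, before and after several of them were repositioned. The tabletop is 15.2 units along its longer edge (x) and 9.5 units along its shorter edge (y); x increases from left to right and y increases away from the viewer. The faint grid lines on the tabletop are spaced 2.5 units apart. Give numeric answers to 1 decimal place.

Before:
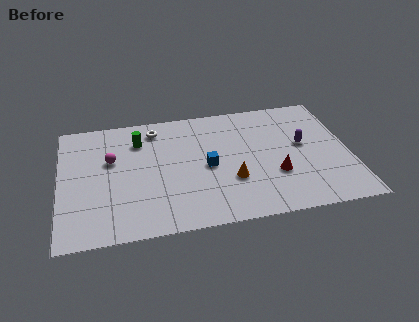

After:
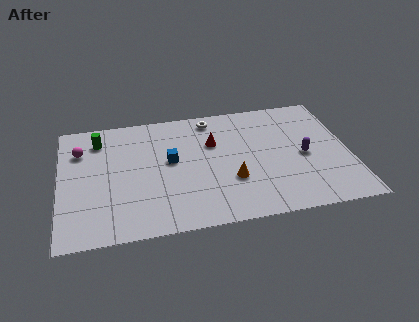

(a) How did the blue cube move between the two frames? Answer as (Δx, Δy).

(-1.9, 0.8)

The blue cube started near (7.7, 4.5) and ended near (5.8, 5.3).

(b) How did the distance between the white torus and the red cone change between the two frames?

-5.8

The distance was about 7.8 in the first image and 2.0 in the second, so they moved 5.8 units closer together.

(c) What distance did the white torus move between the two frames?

3.0

The white torus moved from about (5.1, 8.0) to (8.1, 8.3), a distance of √(3.0² + 0.3²) ≈ 3.0.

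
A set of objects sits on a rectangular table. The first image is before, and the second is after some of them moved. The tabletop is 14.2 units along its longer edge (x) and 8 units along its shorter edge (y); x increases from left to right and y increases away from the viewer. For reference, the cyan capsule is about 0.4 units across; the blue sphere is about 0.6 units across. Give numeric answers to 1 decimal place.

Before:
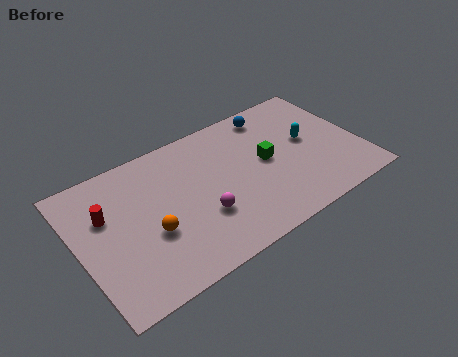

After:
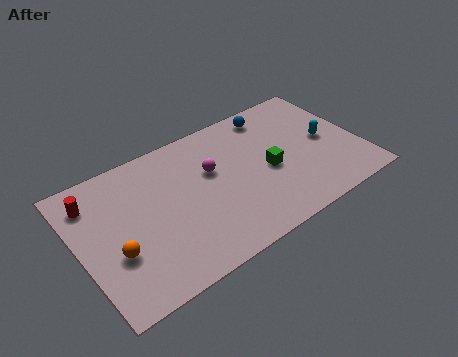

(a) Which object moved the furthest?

the magenta sphere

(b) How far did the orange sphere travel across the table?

1.8

The orange sphere moved from about (3.4, 3.1) to (1.6, 2.9), a distance of √(1.8² + 0.2²) ≈ 1.8.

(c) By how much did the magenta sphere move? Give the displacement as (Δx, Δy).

(0.9, 2.3)

The magenta sphere started near (5.9, 2.7) and ended near (6.8, 5.0).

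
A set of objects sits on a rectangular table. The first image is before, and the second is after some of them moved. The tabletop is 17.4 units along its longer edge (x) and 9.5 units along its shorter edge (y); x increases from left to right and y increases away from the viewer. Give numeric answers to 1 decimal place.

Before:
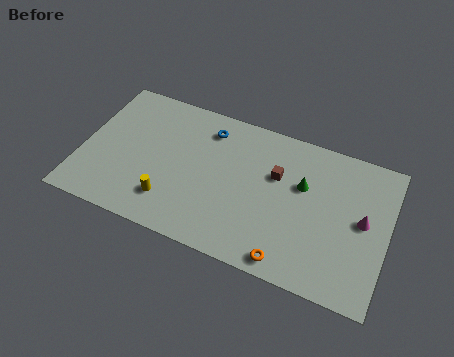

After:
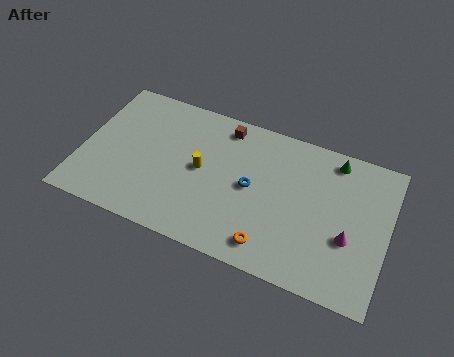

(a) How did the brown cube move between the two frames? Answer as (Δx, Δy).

(-3.2, 2.1)

The brown cube started near (11.0, 6.1) and ended near (7.8, 8.2).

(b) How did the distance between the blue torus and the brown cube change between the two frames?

-0.5

They were about 4.4 units apart before and 3.9 after — 0.5 units closer together.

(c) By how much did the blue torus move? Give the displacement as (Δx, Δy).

(2.8, -2.9)

From the two frames, the blue torus sits at roughly (6.9, 7.7) before and (9.7, 4.8) after.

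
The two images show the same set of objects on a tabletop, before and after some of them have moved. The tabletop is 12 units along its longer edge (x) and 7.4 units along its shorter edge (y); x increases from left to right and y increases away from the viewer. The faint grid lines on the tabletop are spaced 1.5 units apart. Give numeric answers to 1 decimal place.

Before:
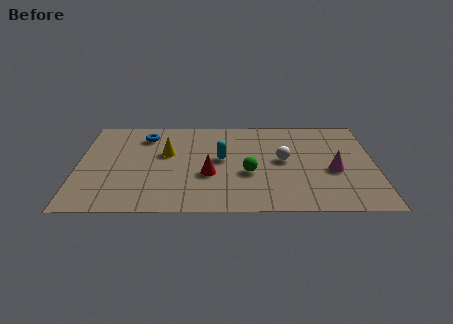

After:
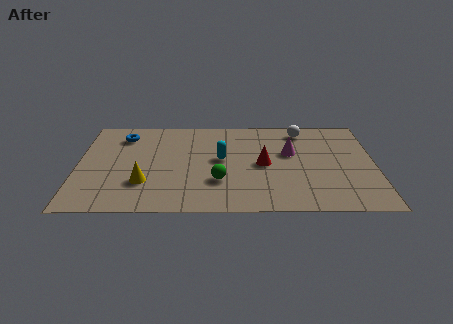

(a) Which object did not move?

the cyan capsule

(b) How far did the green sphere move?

1.3

From (6.9, 2.9) to (5.7, 2.3), the green sphere covered √(1.2² + 0.6²) ≈ 1.3 units.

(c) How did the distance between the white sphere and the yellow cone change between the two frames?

+2.9

The distance was about 4.7 in the first image and 7.6 in the second, so they moved 2.9 units further apart.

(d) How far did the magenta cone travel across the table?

2.2

From (10.3, 3.1) to (8.6, 4.5), the magenta cone covered √(1.7² + 1.4²) ≈ 2.2 units.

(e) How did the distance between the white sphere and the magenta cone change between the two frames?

-0.3

The distance was about 2.2 in the first image and 1.9 in the second, so they moved 0.3 units closer together.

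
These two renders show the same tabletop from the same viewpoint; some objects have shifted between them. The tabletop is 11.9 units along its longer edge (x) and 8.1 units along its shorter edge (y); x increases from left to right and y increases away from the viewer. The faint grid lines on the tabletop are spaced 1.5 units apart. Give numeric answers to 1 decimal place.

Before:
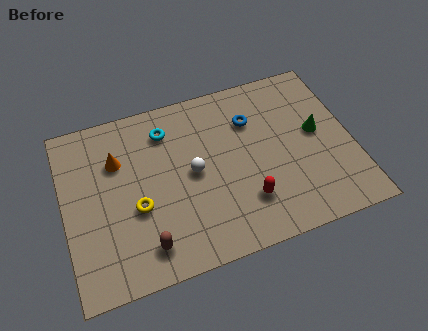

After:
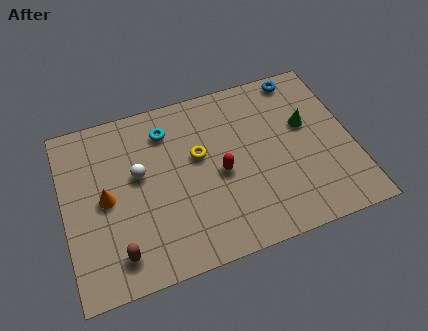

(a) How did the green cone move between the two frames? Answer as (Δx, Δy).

(-0.4, 0.5)

From the two frames, the green cone sits at roughly (10.5, 4.4) before and (10.1, 4.9) after.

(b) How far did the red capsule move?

1.8

The red capsule moved from about (7.3, 2.1) to (6.4, 3.7), a distance of √(0.9² + 1.6²) ≈ 1.8.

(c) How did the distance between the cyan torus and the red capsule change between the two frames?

-1.8

Before: roughly 5.2 units apart; after: 3.4. That's 1.8 units closer together.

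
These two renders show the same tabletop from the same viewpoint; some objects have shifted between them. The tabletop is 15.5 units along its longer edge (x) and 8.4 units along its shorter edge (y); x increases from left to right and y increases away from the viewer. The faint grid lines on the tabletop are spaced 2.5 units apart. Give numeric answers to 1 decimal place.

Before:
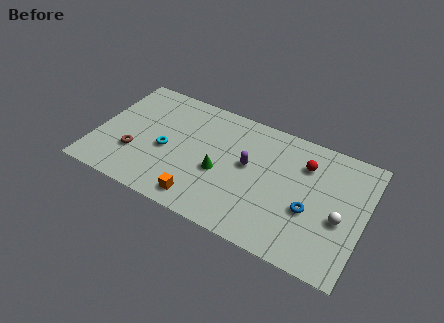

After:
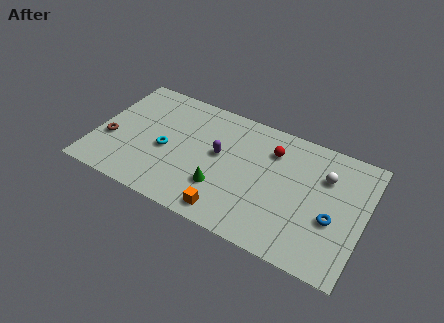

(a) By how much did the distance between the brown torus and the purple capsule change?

-0.3

Before: roughly 6.7 units apart; after: 6.4. That's 0.3 units closer together.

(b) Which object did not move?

the cyan torus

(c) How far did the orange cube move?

1.6

From (6.5, 1.2) to (8.1, 1.1), the orange cube covered √(1.6² + 0.1²) ≈ 1.6 units.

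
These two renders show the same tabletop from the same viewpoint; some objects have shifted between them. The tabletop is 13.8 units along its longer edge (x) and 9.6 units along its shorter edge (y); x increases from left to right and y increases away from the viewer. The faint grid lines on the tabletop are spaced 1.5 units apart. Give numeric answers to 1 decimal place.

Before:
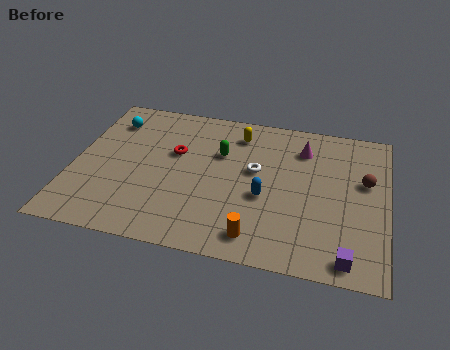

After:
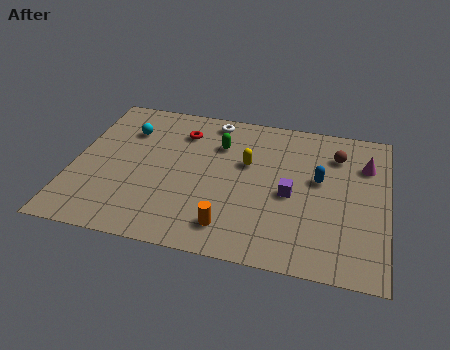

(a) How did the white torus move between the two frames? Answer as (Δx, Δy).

(-2.1, 3.0)

The white torus started near (8.0, 5.5) and ended near (5.9, 8.5).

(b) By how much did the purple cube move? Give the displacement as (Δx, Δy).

(-2.6, 3.3)

The purple cube started near (12.2, 1.0) and ended near (9.6, 4.3).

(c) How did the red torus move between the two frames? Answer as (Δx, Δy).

(0.2, 1.5)

From the two frames, the red torus sits at roughly (4.4, 5.9) before and (4.6, 7.4) after.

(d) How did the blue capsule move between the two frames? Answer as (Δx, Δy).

(2.3, 1.6)

From the two frames, the blue capsule sits at roughly (8.5, 3.9) before and (10.8, 5.5) after.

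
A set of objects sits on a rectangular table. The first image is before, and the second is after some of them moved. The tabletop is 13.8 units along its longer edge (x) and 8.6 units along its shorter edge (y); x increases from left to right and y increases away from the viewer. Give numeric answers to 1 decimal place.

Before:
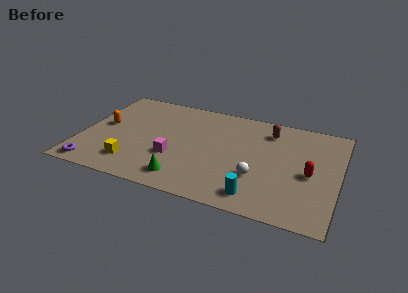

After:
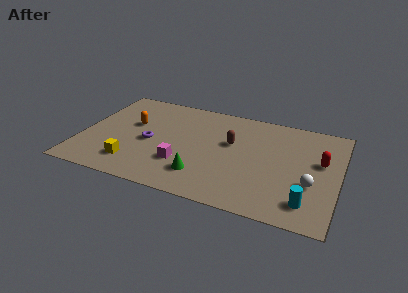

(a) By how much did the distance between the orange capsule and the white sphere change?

+1.3

They were about 8.7 units apart before and 10.0 after — 1.3 units further apart.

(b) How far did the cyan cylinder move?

2.6

From (9.7, 1.3) to (12.3, 1.6), the cyan cylinder covered √(2.6² + 0.3²) ≈ 2.6 units.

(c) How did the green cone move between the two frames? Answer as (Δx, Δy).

(0.9, 0.6)

The green cone was at about (5.8, 1.4) and moved to about (6.7, 2.0).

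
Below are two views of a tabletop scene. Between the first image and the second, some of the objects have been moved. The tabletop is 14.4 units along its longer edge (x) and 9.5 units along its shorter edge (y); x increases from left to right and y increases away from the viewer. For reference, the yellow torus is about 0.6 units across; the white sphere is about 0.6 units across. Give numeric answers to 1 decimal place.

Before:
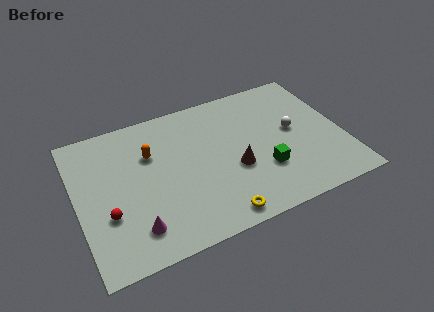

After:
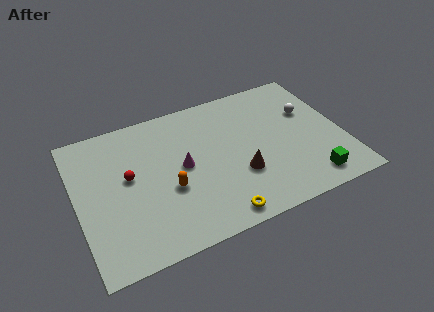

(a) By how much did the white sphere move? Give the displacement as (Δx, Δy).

(1.0, 1.0)

The white sphere started near (11.8, 5.1) and ended near (12.8, 6.1).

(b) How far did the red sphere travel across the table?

2.4

The red sphere was near (1.5, 3.3) before and (2.8, 5.3) after, so it travelled √(1.3² + 2.0²) ≈ 2.4 units.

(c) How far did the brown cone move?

0.5

From (8.4, 3.7) to (8.6, 3.2), the brown cone covered √(0.2² + 0.5²) ≈ 0.5 units.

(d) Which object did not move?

the yellow torus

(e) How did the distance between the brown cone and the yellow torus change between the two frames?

-0.3

The distance was about 3.0 in the first image and 2.7 in the second, so they moved 0.3 units closer together.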